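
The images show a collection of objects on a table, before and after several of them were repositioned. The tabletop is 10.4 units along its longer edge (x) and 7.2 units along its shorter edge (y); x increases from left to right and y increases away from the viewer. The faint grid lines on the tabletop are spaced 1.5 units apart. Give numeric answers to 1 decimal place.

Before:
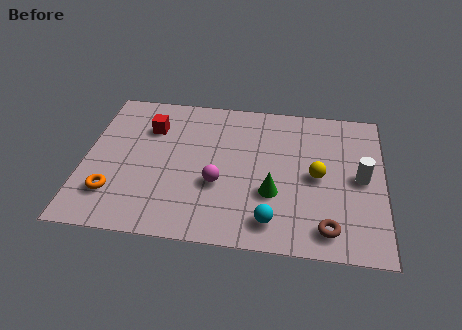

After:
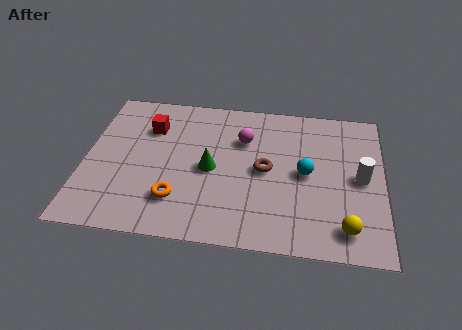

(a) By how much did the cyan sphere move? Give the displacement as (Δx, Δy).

(1.1, 2.4)

The cyan sphere was at about (6.6, 1.2) and moved to about (7.7, 3.6).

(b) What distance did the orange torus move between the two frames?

2.2

The orange torus was near (1.1, 1.8) before and (3.3, 1.8) after, so it travelled √(2.2² + 0.0²) ≈ 2.2 units.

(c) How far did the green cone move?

2.4

The green cone moved from about (6.6, 2.5) to (4.4, 3.4), a distance of √(2.2² + 0.9²) ≈ 2.4.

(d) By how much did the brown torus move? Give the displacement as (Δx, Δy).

(-2.2, 2.5)

The brown torus started near (8.5, 1.1) and ended near (6.3, 3.6).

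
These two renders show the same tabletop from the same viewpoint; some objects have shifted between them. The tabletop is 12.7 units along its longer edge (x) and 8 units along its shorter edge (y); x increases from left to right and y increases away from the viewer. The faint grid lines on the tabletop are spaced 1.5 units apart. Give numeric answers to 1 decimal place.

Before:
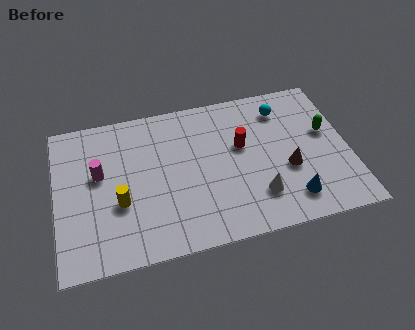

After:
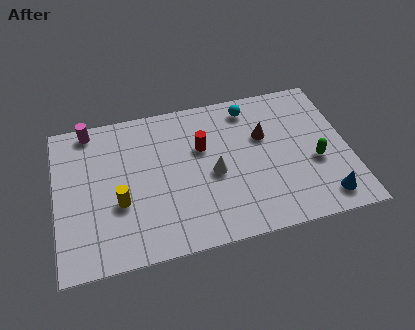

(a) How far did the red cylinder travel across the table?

1.7

The red cylinder moved from about (8.1, 4.8) to (6.4, 5.1), a distance of √(1.7² + 0.3²) ≈ 1.7.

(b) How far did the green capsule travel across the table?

1.6

The green capsule moved from about (11.8, 4.7) to (11.2, 3.2), a distance of √(0.6² + 1.5²) ≈ 1.6.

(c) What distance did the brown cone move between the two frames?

2.2

The brown cone was near (10.0, 3.1) before and (9.1, 5.1) after, so it travelled √(0.9² + 2.0²) ≈ 2.2 units.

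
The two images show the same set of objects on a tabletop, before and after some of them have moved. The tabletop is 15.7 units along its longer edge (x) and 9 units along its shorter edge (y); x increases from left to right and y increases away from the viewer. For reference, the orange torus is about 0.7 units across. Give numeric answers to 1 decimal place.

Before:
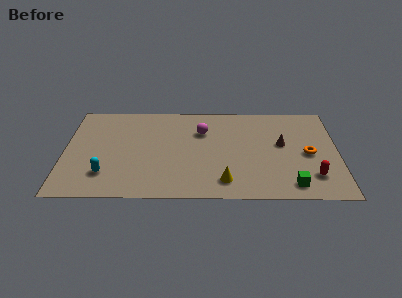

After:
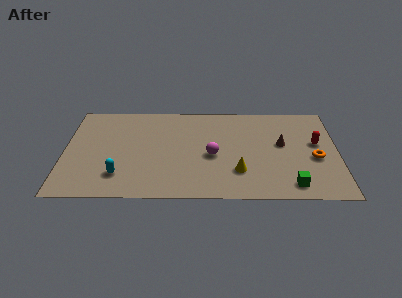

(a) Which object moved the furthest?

the red capsule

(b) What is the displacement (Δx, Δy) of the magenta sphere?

(0.6, -2.3)

The magenta sphere was at about (7.9, 6.3) and moved to about (8.5, 4.0).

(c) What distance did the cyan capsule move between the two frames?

0.8

From (2.4, 2.2) to (3.2, 2.1), the cyan capsule covered √(0.8² + 0.1²) ≈ 0.8 units.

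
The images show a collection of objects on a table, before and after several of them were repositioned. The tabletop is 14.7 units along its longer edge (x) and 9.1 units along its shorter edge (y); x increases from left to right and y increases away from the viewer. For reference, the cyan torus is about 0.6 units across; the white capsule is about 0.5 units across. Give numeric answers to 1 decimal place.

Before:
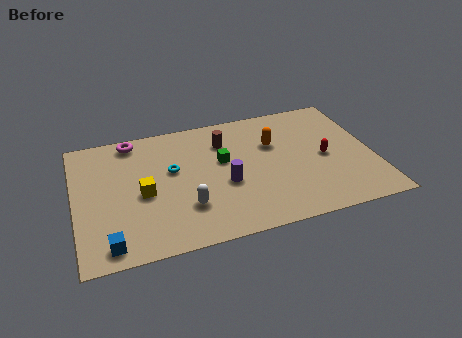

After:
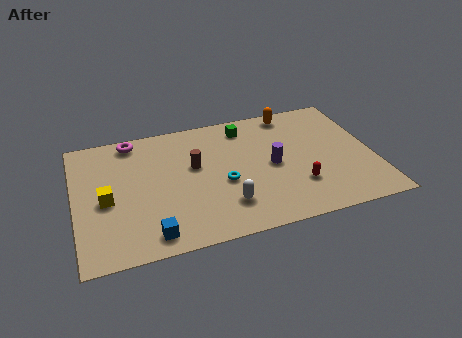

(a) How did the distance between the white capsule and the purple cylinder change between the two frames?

+1.0

They were about 2.3 units apart before and 3.3 after — 1.0 units further apart.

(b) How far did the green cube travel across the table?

2.6

The green cube was near (7.3, 5.4) before and (8.6, 7.6) after, so it travelled √(1.3² + 2.2²) ≈ 2.6 units.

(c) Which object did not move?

the magenta torus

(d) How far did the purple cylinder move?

2.5

The purple cylinder moved from about (7.3, 3.7) to (9.7, 4.4), a distance of √(2.4² + 0.7²) ≈ 2.5.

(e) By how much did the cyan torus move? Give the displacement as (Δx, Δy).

(2.4, -1.6)

The cyan torus was at about (4.8, 5.4) and moved to about (7.2, 3.8).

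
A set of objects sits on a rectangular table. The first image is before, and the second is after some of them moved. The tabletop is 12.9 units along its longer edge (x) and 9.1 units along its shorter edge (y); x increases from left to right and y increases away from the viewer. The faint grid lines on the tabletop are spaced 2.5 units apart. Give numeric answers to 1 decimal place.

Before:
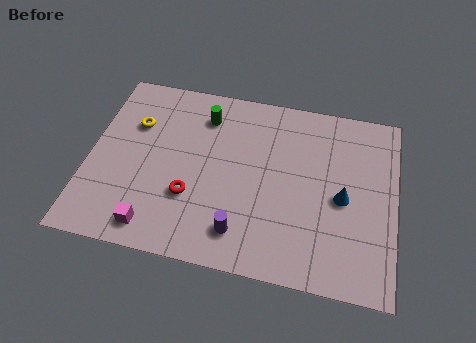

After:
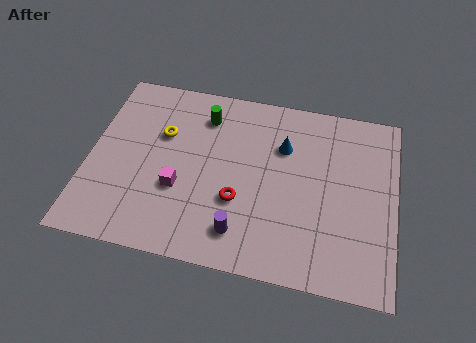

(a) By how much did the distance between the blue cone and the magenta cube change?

-3.1

Before: roughly 8.3 units apart; after: 5.2. That's 3.1 units closer together.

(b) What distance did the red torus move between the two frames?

2.0

From (4.4, 3.0) to (6.4, 3.2), the red torus covered √(2.0² + 0.2²) ≈ 2.0 units.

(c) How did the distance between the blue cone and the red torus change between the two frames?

-2.9

The distance was about 6.4 in the first image and 3.5 in the second, so they moved 2.9 units closer together.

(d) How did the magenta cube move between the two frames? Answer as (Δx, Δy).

(0.9, 2.1)

From the two frames, the magenta cube sits at roughly (3.0, 1.2) before and (3.9, 3.3) after.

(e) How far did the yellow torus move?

1.2

From (1.8, 6.2) to (3.0, 5.9), the yellow torus covered √(1.2² + 0.3²) ≈ 1.2 units.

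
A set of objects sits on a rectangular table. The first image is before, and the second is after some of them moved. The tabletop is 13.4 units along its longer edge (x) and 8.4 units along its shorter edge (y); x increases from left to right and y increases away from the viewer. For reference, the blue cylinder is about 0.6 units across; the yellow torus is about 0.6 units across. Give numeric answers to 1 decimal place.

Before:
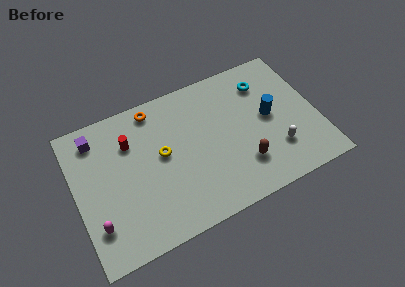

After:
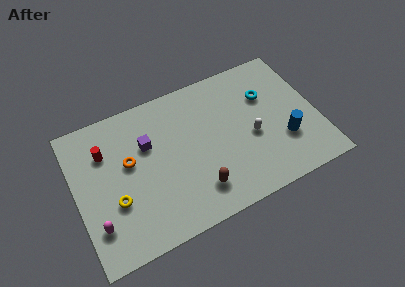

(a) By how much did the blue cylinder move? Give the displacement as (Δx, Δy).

(0.6, -1.7)

The blue cylinder was at about (10.8, 4.4) and moved to about (11.4, 2.7).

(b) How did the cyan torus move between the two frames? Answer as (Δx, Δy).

(0.0, -0.8)

The cyan torus was at about (10.8, 6.5) and moved to about (10.8, 5.7).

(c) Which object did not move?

the magenta capsule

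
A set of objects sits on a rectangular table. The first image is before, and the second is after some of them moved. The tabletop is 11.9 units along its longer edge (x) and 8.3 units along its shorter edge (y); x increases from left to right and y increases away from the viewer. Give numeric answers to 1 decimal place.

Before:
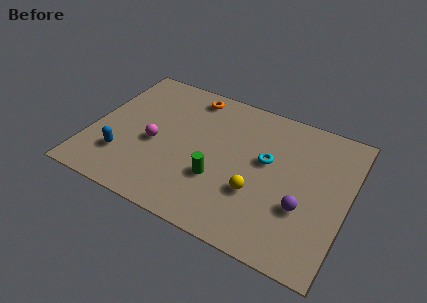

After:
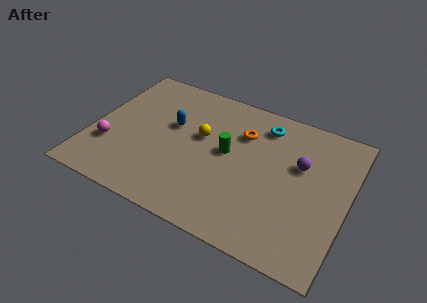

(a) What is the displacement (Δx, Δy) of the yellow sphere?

(-2.9, 2.1)

The yellow sphere was at about (7.9, 2.8) and moved to about (5.0, 4.9).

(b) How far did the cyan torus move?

2.0

The cyan torus moved from about (8.1, 4.8) to (7.7, 6.8), a distance of √(0.4² + 2.0²) ≈ 2.0.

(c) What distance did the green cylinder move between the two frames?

1.7

The green cylinder was near (6.1, 2.8) before and (6.3, 4.5) after, so it travelled √(0.2² + 1.7²) ≈ 1.7 units.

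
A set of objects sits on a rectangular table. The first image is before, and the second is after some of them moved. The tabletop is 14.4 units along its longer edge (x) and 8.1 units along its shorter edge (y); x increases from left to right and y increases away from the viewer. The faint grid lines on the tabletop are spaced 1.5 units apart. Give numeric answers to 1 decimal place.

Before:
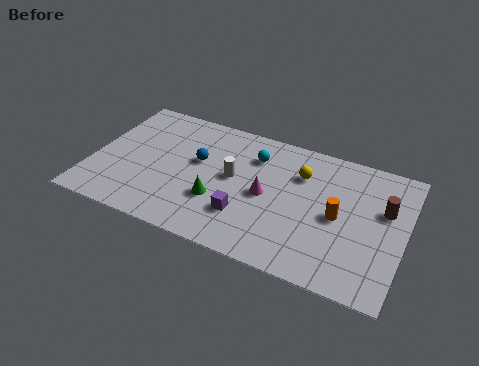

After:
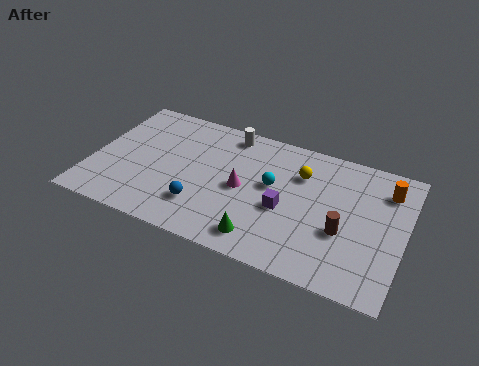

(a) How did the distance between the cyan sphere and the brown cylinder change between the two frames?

-2.5

Before: roughly 6.2 units apart; after: 3.7. That's 2.5 units closer together.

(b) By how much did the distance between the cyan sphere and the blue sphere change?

+1.1

The distance was about 2.8 in the first image and 3.9 in the second, so they moved 1.1 units further apart.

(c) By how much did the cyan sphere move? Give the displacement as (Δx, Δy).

(1.0, -1.5)

The cyan sphere started near (7.3, 6.1) and ended near (8.3, 4.6).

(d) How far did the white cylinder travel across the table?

2.7

The white cylinder moved from about (6.5, 4.4) to (6.0, 7.1), a distance of √(0.5² + 2.7²) ≈ 2.7.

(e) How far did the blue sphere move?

2.7

The blue sphere moved from about (4.8, 4.8) to (5.3, 2.1), a distance of √(0.5² + 2.7²) ≈ 2.7.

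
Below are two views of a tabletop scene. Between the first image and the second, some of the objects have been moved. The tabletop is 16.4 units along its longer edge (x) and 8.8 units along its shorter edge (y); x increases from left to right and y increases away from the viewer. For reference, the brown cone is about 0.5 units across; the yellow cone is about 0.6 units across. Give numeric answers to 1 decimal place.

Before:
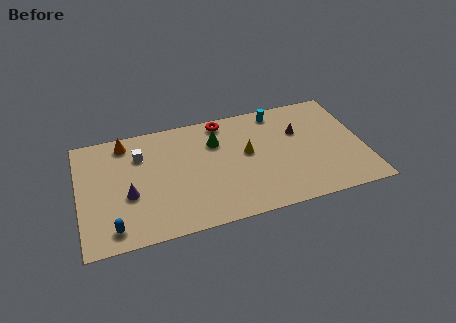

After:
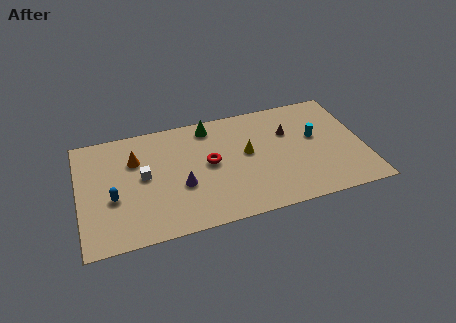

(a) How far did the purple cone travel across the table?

3.0

From (2.8, 3.5) to (5.8, 3.4), the purple cone covered √(3.0² + 0.1²) ≈ 3.0 units.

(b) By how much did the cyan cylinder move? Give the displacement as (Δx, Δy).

(2.0, -2.6)

From the two frames, the cyan cylinder sits at roughly (11.7, 7.7) before and (13.7, 5.1) after.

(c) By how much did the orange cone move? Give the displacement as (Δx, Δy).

(0.5, -1.5)

The orange cone started near (2.8, 7.6) and ended near (3.3, 6.1).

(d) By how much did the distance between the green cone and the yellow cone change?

+1.2

Before: roughly 2.2 units apart; after: 3.4. That's 1.2 units further apart.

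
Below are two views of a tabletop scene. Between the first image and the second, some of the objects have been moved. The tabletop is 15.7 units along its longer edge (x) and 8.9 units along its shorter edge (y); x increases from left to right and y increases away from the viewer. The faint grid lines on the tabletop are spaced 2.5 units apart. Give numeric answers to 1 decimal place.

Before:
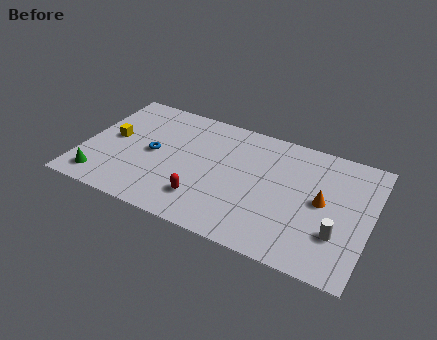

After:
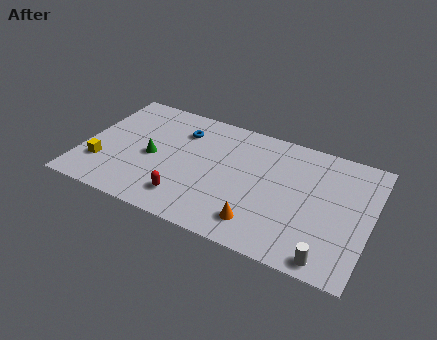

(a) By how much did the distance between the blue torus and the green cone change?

-1.0

The distance was about 3.9 in the first image and 2.9 in the second, so they moved 1.0 units closer together.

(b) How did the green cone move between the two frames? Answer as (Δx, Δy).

(2.5, 2.7)

The green cone started near (1.3, 1.4) and ended near (3.8, 4.1).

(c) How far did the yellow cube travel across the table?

2.2

The yellow cube moved from about (1.5, 4.7) to (1.2, 2.5), a distance of √(0.3² + 2.2²) ≈ 2.2.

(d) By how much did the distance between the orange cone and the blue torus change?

-2.3

The distance was about 9.3 in the first image and 7.0 in the second, so they moved 2.3 units closer together.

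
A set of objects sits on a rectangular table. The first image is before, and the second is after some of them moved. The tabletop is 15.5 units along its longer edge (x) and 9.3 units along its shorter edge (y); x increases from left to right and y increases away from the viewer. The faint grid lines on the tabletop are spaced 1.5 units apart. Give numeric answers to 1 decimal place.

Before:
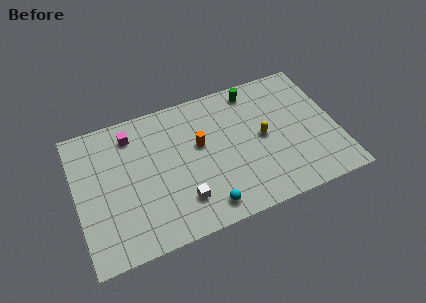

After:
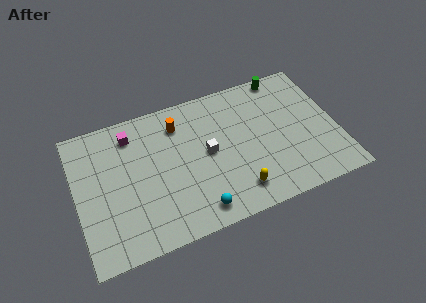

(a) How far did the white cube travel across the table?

3.2

From (6.0, 2.2) to (7.8, 4.8), the white cube covered √(1.8² + 2.6²) ≈ 3.2 units.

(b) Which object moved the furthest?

the yellow capsule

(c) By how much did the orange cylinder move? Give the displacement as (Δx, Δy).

(-1.1, 1.8)

The orange cylinder started near (7.4, 5.5) and ended near (6.3, 7.3).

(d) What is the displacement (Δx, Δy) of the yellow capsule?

(-1.9, -3.0)

The yellow capsule started near (11.1, 4.7) and ended near (9.2, 1.7).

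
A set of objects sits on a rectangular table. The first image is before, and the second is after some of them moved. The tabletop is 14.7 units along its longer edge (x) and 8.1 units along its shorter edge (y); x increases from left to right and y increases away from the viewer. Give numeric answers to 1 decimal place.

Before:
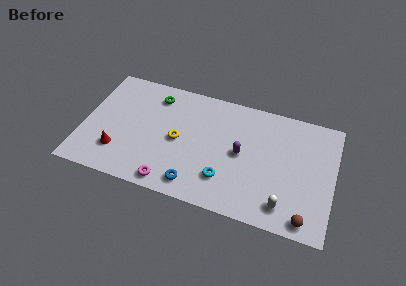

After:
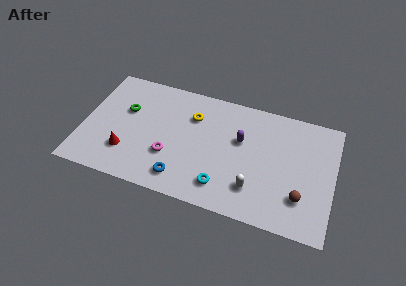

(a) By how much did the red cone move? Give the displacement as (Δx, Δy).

(0.5, 0.1)

From the two frames, the red cone sits at roughly (2.2, 2.1) before and (2.7, 2.2) after.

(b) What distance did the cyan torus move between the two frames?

0.5

The cyan torus moved from about (8.5, 2.1) to (8.4, 1.6), a distance of √(0.1² + 0.5²) ≈ 0.5.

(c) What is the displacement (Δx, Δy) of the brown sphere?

(-0.4, 1.3)

The brown sphere was at about (13.3, 0.9) and moved to about (12.9, 2.2).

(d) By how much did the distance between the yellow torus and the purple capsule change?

-0.7

They were about 3.7 units apart before and 3.0 after — 0.7 units closer together.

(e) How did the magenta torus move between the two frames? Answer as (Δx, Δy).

(-0.2, 1.8)

From the two frames, the magenta torus sits at roughly (5.4, 0.9) before and (5.2, 2.7) after.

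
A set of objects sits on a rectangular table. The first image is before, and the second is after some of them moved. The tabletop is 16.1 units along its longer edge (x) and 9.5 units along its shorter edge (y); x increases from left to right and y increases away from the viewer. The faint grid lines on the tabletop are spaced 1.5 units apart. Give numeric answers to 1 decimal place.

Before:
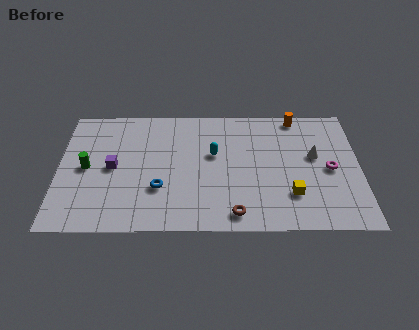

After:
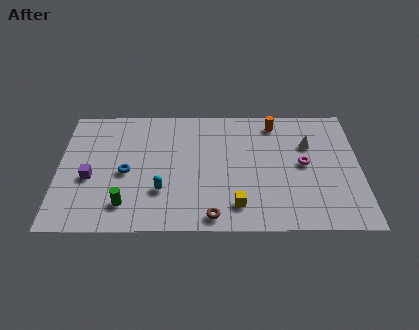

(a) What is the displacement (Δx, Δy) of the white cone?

(-0.3, 0.9)

The white cone was at about (13.7, 5.5) and moved to about (13.4, 6.4).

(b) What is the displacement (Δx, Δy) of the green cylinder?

(2.1, -2.8)

The green cylinder was at about (1.5, 4.7) and moved to about (3.6, 1.9).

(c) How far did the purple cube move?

1.4

The purple cube moved from about (2.9, 4.7) to (1.7, 3.9), a distance of √(1.2² + 0.8²) ≈ 1.4.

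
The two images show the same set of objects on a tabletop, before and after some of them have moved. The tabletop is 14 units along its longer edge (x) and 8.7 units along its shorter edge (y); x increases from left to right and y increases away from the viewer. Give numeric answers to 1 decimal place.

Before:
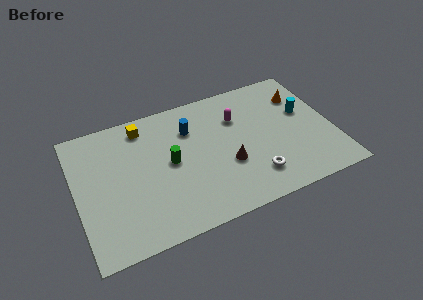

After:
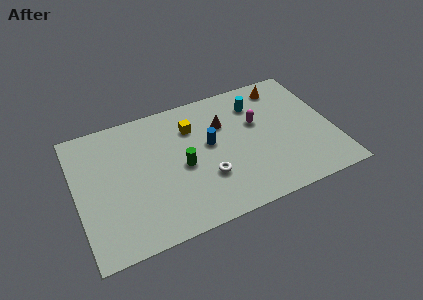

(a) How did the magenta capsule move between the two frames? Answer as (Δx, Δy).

(1.0, -0.7)

The magenta capsule started near (9.0, 6.1) and ended near (10.0, 5.4).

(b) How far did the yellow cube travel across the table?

2.8

The yellow cube moved from about (3.9, 7.4) to (6.5, 6.4), a distance of √(2.6² + 1.0²) ≈ 2.8.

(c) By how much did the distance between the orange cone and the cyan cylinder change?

+0.5

They were about 1.2 units apart before and 1.7 after — 0.5 units further apart.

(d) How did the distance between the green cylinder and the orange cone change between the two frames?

-0.8

They were about 7.7 units apart before and 6.9 after — 0.8 units closer together.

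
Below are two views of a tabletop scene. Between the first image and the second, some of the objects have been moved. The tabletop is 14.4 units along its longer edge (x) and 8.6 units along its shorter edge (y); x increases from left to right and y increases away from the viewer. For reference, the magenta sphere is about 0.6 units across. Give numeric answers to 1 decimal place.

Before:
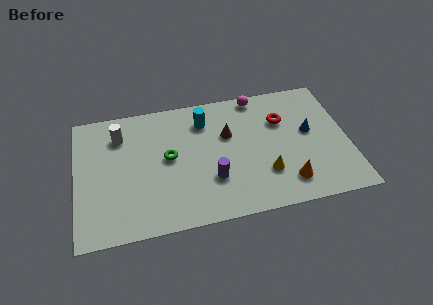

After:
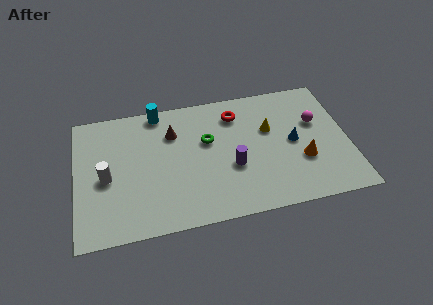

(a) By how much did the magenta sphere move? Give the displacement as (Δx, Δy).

(3.0, -2.4)

The magenta sphere started near (9.8, 7.8) and ended near (12.8, 5.4).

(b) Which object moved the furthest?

the magenta sphere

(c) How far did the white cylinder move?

2.8

From (2.4, 6.6) to (1.6, 3.9), the white cylinder covered √(0.8² + 2.7²) ≈ 2.8 units.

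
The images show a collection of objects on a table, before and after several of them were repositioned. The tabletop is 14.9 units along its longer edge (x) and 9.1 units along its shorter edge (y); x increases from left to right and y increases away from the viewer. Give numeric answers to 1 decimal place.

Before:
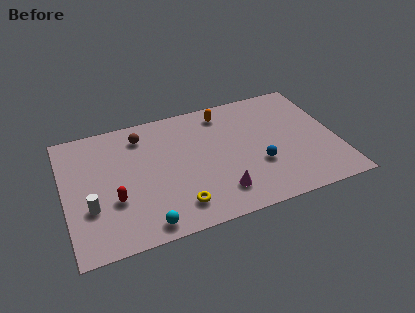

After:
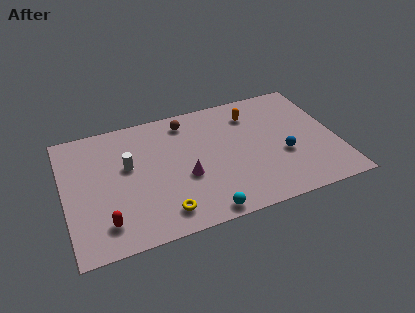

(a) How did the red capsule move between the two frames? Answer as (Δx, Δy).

(-0.6, -1.4)

From the two frames, the red capsule sits at roughly (2.6, 3.2) before and (2.0, 1.8) after.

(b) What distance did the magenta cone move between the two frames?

2.4

From (8.2, 1.9) to (6.5, 3.6), the magenta cone covered √(1.7² + 1.7²) ≈ 2.4 units.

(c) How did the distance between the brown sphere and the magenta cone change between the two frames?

-2.6

The distance was about 6.7 in the first image and 4.1 in the second, so they moved 2.6 units closer together.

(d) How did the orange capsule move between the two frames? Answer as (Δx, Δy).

(1.5, -0.6)

The orange capsule was at about (9.0, 7.7) and moved to about (10.5, 7.1).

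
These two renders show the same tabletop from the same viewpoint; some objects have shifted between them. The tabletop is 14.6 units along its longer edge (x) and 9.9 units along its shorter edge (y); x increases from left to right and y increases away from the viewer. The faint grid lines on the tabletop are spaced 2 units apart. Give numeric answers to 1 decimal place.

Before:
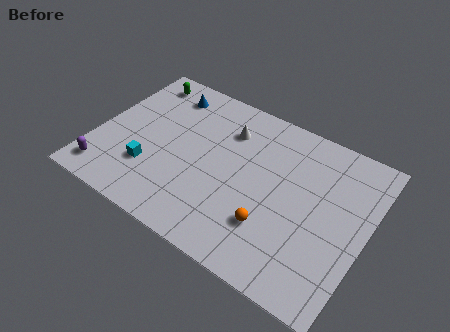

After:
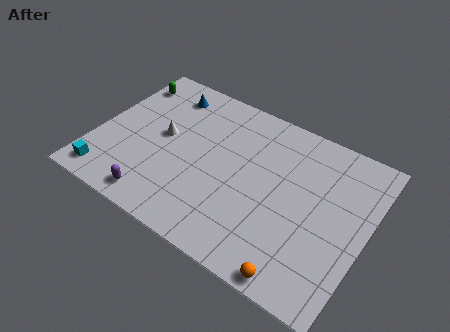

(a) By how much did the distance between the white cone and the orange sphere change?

+3.8

The distance was about 5.6 in the first image and 9.4 in the second, so they moved 3.8 units further apart.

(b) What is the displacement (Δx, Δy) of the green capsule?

(-0.7, -0.5)

The green capsule was at about (1.6, 8.5) and moved to about (0.9, 8.0).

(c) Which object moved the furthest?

the white cone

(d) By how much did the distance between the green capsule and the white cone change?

-1.5

Before: roughly 5.2 units apart; after: 3.7. That's 1.5 units closer together.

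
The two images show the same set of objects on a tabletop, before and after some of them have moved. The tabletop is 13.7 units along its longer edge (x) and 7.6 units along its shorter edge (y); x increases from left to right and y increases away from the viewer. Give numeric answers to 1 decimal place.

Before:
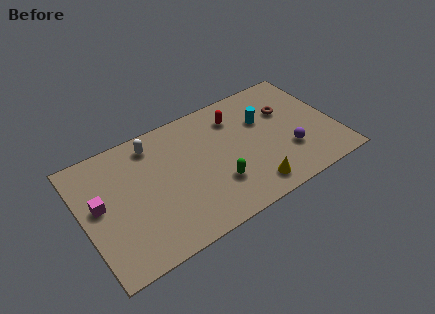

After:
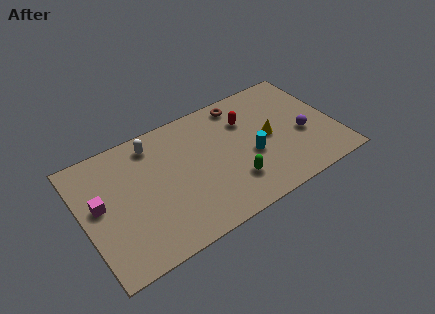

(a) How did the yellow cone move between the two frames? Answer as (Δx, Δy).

(1.4, 2.6)

The yellow cone started near (8.7, 1.2) and ended near (10.1, 3.8).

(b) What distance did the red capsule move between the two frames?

0.7

The red capsule was near (8.6, 5.9) before and (9.1, 5.4) after, so it travelled √(0.5² + 0.5²) ≈ 0.7 units.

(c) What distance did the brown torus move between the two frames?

2.8

The brown torus moved from about (11.3, 5.0) to (9.0, 6.6), a distance of √(2.3² + 1.6²) ≈ 2.8.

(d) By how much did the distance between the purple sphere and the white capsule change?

+0.5

They were about 8.0 units apart before and 8.5 after — 0.5 units further apart.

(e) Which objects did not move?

the white capsule and the magenta cube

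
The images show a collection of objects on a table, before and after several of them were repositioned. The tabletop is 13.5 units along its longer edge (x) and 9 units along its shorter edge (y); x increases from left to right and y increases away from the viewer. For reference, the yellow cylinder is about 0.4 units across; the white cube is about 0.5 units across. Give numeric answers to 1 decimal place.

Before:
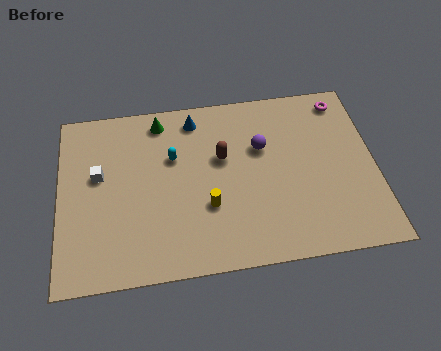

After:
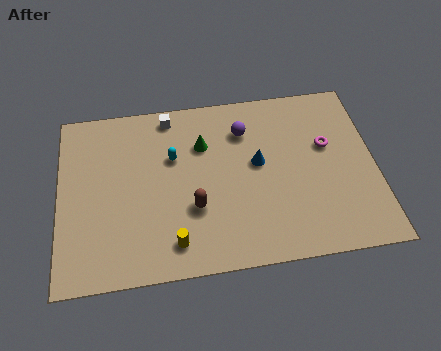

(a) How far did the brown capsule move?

2.7

The brown capsule moved from about (7.0, 5.5) to (5.7, 3.1), a distance of √(1.3² + 2.4²) ≈ 2.7.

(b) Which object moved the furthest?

the white cube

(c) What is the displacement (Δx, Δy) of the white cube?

(3.1, 2.7)

The white cube was at about (1.7, 5.3) and moved to about (4.8, 8.0).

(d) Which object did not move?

the cyan capsule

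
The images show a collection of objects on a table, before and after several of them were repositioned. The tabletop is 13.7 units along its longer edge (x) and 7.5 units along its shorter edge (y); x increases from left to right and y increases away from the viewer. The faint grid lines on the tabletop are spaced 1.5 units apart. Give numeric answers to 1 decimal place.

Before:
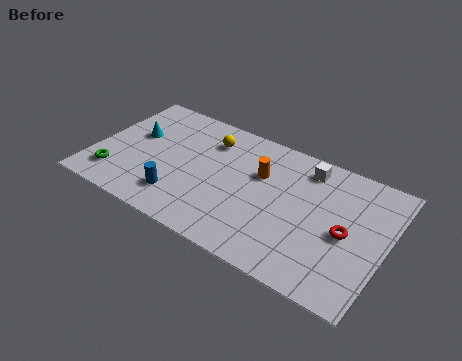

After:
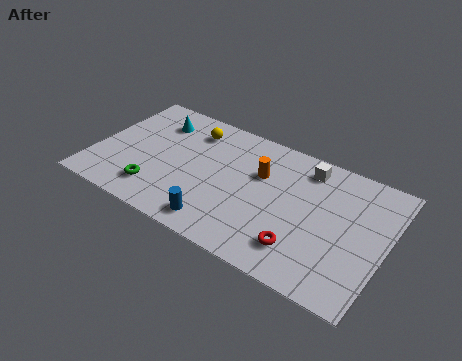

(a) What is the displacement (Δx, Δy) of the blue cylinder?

(2.0, -0.6)

The blue cylinder started near (4.3, 1.7) and ended near (6.3, 1.1).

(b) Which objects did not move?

the orange cylinder and the white cube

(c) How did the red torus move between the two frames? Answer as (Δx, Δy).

(-1.8, -1.8)

The red torus started near (11.9, 3.5) and ended near (10.1, 1.7).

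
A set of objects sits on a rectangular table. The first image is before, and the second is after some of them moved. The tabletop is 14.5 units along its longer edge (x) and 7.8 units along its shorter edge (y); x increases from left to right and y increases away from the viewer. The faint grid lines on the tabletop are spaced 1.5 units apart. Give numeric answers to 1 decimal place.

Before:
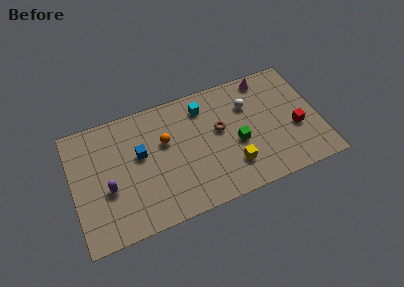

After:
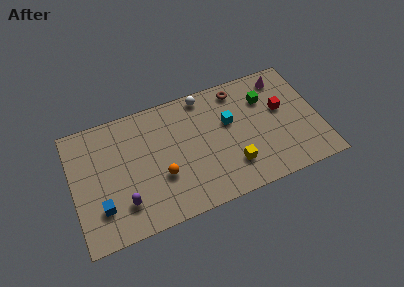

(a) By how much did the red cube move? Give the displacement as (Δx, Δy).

(-0.7, 1.5)

The red cube started near (13.1, 3.1) and ended near (12.4, 4.6).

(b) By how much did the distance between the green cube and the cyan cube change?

-1.1

They were about 3.4 units apart before and 2.3 after — 1.1 units closer together.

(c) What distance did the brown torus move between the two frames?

2.6

From (8.7, 4.5) to (10.0, 6.7), the brown torus covered √(1.3² + 2.2²) ≈ 2.6 units.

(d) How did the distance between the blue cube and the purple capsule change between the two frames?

-1.2

Before: roughly 2.5 units apart; after: 1.3. That's 1.2 units closer together.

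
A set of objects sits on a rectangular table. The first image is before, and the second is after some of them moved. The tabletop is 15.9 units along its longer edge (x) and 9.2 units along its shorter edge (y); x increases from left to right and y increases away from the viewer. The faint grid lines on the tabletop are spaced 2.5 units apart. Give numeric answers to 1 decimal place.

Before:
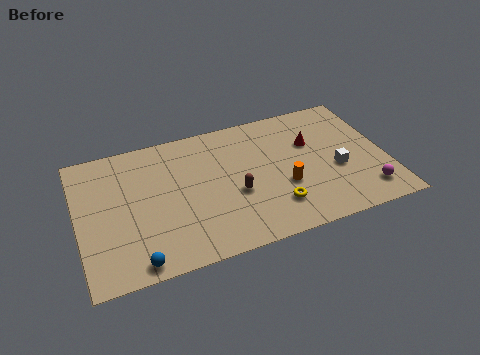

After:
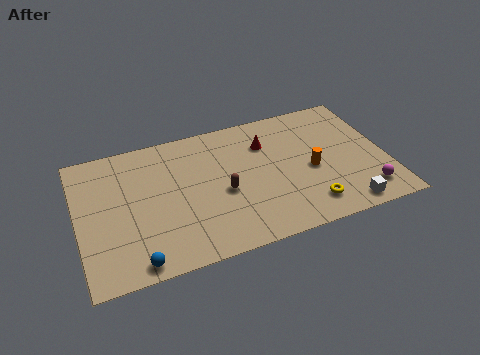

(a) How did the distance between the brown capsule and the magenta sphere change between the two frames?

+0.7

They were about 6.9 units apart before and 7.6 after — 0.7 units further apart.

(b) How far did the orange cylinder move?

1.7

The orange cylinder was near (10.5, 3.4) before and (12.0, 4.1) after, so it travelled √(1.5² + 0.7²) ≈ 1.7 units.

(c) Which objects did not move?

the magenta sphere and the blue sphere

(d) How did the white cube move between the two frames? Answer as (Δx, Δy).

(0.1, -2.7)

From the two frames, the white cube sits at roughly (13.3, 3.7) before and (13.4, 1.0) after.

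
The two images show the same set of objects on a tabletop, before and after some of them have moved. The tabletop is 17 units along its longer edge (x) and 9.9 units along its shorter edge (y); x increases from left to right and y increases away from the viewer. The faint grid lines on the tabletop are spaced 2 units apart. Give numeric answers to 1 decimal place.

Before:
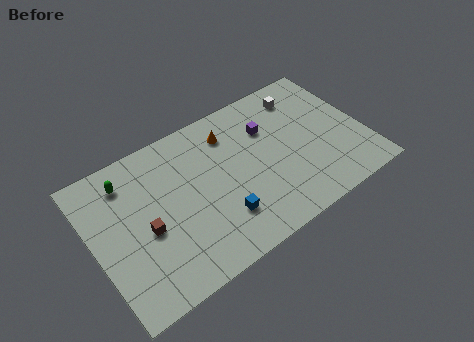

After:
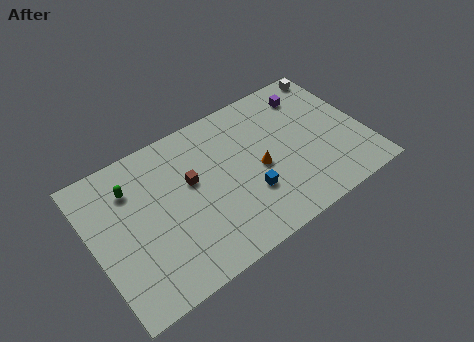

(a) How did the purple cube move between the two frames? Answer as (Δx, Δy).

(2.9, 1.1)

From the two frames, the purple cube sits at roughly (11.3, 6.9) before and (14.2, 8.0) after.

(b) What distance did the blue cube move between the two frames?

2.0

The blue cube moved from about (7.5, 2.6) to (9.4, 3.2), a distance of √(1.9² + 0.6²) ≈ 2.0.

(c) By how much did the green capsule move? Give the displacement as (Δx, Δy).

(0.2, -0.6)

The green capsule was at about (2.5, 8.0) and moved to about (2.7, 7.4).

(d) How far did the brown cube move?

3.5

The brown cube moved from about (3.1, 4.3) to (6.2, 5.9), a distance of √(3.1² + 1.6²) ≈ 3.5.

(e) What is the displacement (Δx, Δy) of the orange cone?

(1.3, -3.3)

From the two frames, the orange cone sits at roughly (9.0, 7.8) before and (10.3, 4.5) after.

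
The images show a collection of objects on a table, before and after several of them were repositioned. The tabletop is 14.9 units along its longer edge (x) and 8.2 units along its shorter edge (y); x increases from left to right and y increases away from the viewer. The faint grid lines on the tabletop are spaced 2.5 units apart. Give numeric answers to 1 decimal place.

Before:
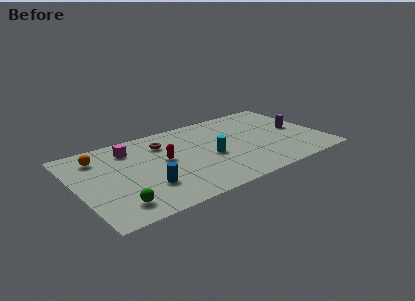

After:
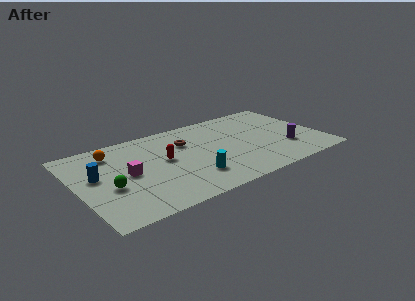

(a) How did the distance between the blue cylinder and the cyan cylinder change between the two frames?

+1.7

The distance was about 4.3 in the first image and 6.0 in the second, so they moved 1.7 units further apart.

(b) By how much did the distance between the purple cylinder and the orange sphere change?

-1.2

The distance was about 12.2 in the first image and 11.0 in the second, so they moved 1.2 units closer together.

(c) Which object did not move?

the red capsule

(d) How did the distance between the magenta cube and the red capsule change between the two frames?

-0.4

The distance was about 2.7 in the first image and 2.3 in the second, so they moved 0.4 units closer together.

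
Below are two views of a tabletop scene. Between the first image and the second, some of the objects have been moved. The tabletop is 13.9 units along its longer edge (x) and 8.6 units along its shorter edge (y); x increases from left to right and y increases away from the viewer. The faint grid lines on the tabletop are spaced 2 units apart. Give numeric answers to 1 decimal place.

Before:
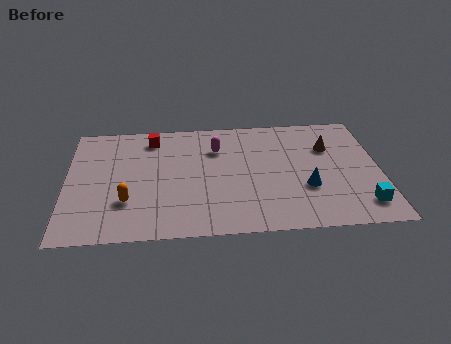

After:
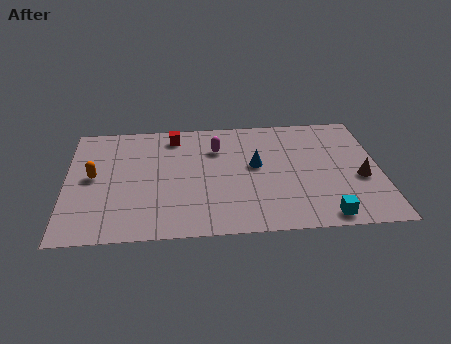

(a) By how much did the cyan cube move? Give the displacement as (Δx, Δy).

(-1.7, -0.7)

The cyan cube started near (13.0, 1.6) and ended near (11.3, 0.9).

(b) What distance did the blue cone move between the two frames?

2.8

The blue cone moved from about (10.6, 3.0) to (8.4, 4.8), a distance of √(2.2² + 1.8²) ≈ 2.8.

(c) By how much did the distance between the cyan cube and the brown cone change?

-1.4

Before: roughly 4.5 units apart; after: 3.1. That's 1.4 units closer together.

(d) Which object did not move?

the magenta capsule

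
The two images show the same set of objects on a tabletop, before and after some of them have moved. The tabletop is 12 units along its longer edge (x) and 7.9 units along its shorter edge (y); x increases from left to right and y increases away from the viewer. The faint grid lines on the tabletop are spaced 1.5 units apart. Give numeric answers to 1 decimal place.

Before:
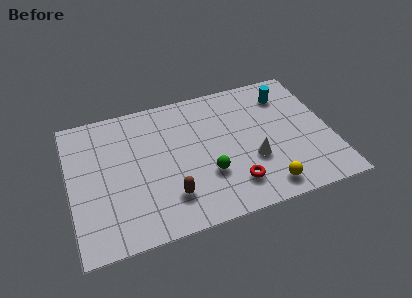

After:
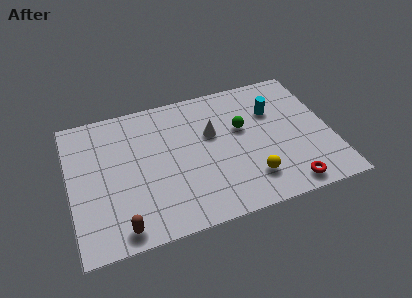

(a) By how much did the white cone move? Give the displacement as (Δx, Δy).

(-1.7, 2.1)

The white cone was at about (8.3, 2.8) and moved to about (6.6, 4.9).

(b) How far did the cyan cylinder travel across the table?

1.1

From (10.2, 6.2) to (9.5, 5.4), the cyan cylinder covered √(0.7² + 0.8²) ≈ 1.1 units.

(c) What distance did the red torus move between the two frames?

2.5

From (7.3, 1.7) to (9.7, 0.9), the red torus covered √(2.4² + 0.8²) ≈ 2.5 units.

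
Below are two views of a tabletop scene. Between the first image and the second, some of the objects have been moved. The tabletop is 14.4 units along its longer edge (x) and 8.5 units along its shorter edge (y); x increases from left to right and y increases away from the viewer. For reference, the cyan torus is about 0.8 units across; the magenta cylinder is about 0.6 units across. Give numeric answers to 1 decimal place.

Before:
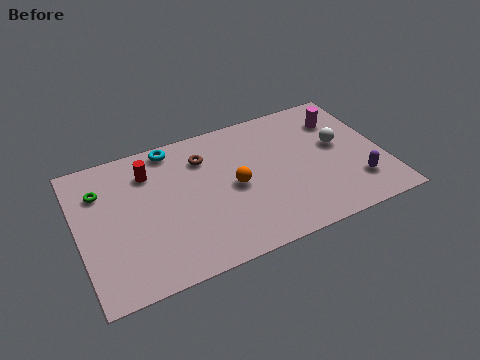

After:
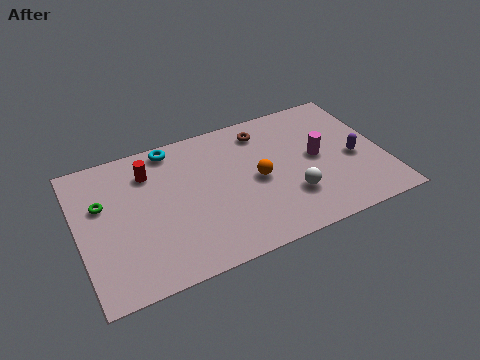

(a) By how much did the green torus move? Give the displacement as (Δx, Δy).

(0.0, -0.8)

From the two frames, the green torus sits at roughly (1.2, 6.2) before and (1.2, 5.4) after.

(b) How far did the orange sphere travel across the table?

1.1

The orange sphere moved from about (7.3, 4.1) to (8.4, 4.1), a distance of √(1.1² + 0.0²) ≈ 1.1.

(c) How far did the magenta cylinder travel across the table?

2.4

The magenta cylinder was near (12.7, 6.4) before and (11.3, 4.4) after, so it travelled √(1.4² + 2.0²) ≈ 2.4 units.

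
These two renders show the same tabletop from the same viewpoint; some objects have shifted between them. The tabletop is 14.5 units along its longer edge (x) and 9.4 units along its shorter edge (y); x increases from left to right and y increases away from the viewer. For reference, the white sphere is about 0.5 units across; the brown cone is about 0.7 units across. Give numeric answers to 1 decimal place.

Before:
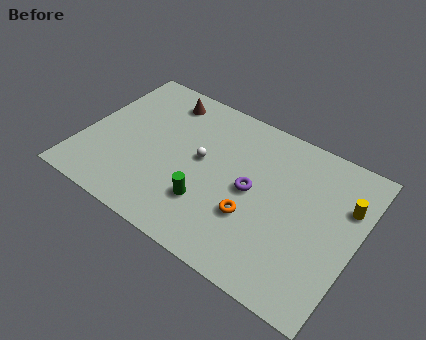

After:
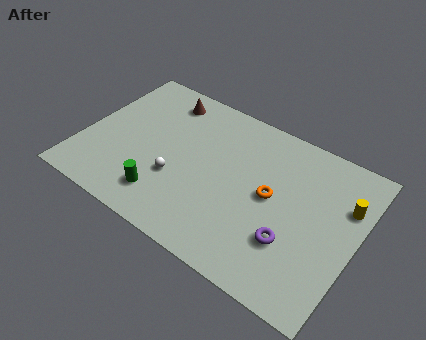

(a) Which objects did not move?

the yellow cylinder and the brown cone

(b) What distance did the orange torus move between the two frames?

1.8

From (9.3, 3.2) to (10.0, 4.9), the orange torus covered √(0.7² + 1.7²) ≈ 1.8 units.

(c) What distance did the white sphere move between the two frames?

2.1

The white sphere was near (6.2, 5.1) before and (5.2, 3.3) after, so it travelled √(1.0² + 1.8²) ≈ 2.1 units.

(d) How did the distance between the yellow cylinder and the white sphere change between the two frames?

+1.4

Before: roughly 7.6 units apart; after: 9.0. That's 1.4 units further apart.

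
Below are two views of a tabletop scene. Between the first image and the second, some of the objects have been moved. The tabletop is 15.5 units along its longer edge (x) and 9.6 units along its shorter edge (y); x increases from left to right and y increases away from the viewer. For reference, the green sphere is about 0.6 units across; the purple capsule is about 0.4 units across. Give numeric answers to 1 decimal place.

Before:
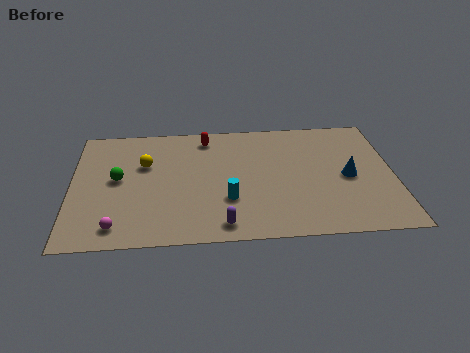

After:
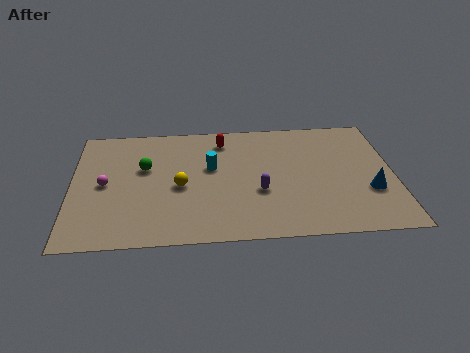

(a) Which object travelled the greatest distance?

the magenta sphere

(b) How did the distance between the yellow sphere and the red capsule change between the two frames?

+0.6

The distance was about 3.6 in the first image and 4.2 in the second, so they moved 0.6 units further apart.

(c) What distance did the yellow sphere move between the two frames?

2.5

The yellow sphere moved from about (3.5, 6.2) to (5.2, 4.3), a distance of √(1.7² + 1.9²) ≈ 2.5.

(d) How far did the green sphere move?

1.5

From (2.2, 5.1) to (3.5, 5.9), the green sphere covered √(1.3² + 0.8²) ≈ 1.5 units.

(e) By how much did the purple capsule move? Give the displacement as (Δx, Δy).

(1.8, 2.4)

The purple capsule was at about (7.2, 1.2) and moved to about (9.0, 3.6).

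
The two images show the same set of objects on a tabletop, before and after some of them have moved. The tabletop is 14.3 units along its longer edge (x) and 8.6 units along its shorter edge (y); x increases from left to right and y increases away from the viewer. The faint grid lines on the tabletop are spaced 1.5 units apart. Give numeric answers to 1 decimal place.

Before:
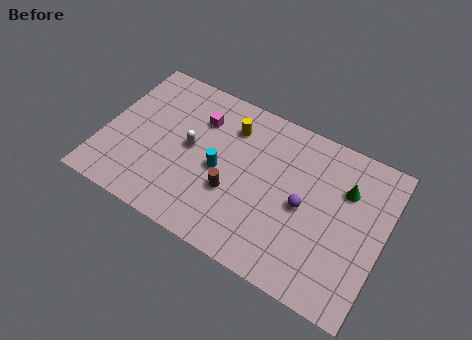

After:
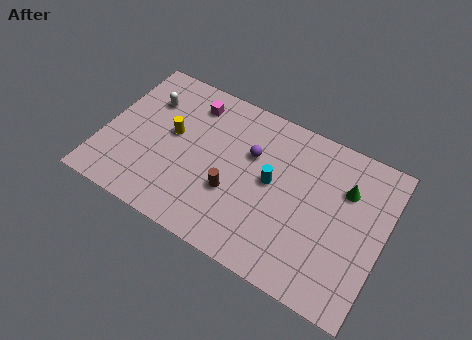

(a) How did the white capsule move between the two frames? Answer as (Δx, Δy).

(-2.5, 1.7)

The white capsule was at about (4.4, 4.5) and moved to about (1.9, 6.2).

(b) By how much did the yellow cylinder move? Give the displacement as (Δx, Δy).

(-2.8, -1.8)

The yellow cylinder started near (6.2, 6.6) and ended near (3.4, 4.8).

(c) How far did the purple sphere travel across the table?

3.3

The purple sphere was near (10.3, 4.1) before and (7.4, 5.6) after, so it travelled √(2.9² + 1.5²) ≈ 3.3 units.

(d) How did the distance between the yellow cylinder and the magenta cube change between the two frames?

+0.7

They were about 1.6 units apart before and 2.3 after — 0.7 units further apart.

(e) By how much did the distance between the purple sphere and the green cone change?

+2.1

Before: roughly 2.7 units apart; after: 4.8. That's 2.1 units further apart.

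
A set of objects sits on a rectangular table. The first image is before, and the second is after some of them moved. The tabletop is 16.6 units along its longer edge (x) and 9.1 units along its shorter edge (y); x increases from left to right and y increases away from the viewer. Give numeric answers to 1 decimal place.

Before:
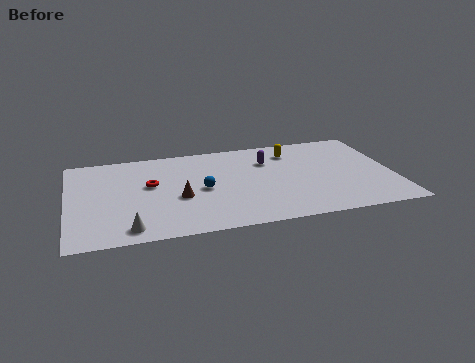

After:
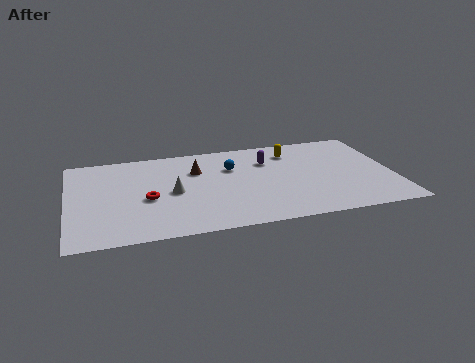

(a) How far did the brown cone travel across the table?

2.8

The brown cone was near (5.6, 3.7) before and (6.6, 6.3) after, so it travelled √(1.0² + 2.6²) ≈ 2.8 units.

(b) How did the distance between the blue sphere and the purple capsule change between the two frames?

-2.2

The distance was about 4.1 in the first image and 1.9 in the second, so they moved 2.2 units closer together.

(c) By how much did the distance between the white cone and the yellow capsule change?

-3.6

The distance was about 10.5 in the first image and 6.9 in the second, so they moved 3.6 units closer together.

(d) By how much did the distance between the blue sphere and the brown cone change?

+0.5

Before: roughly 1.3 units apart; after: 1.8. That's 0.5 units further apart.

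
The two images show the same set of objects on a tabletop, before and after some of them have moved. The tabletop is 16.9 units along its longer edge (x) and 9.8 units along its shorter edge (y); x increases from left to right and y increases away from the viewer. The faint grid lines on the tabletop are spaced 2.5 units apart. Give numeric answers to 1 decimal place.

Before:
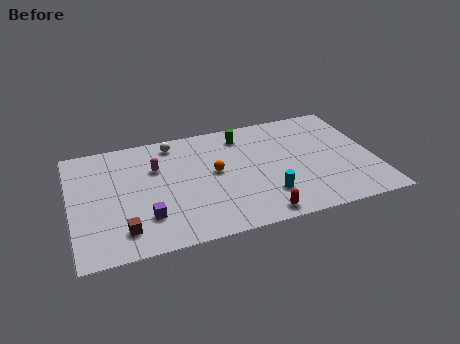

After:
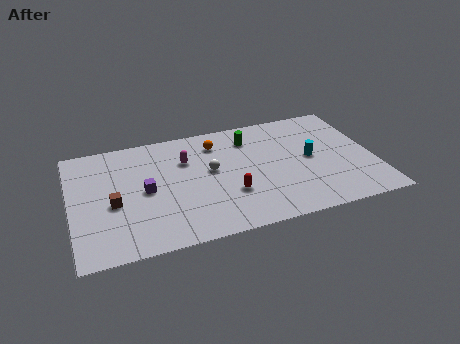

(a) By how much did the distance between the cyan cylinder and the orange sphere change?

+1.9

Before: roughly 3.9 units apart; after: 5.8. That's 1.9 units further apart.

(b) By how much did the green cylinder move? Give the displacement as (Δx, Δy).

(0.4, -0.4)

The green cylinder started near (9.8, 8.1) and ended near (10.2, 7.7).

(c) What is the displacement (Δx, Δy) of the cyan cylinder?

(2.7, 2.5)

The cyan cylinder started near (10.7, 2.5) and ended near (13.4, 5.0).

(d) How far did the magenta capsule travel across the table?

1.7

The magenta capsule was near (4.8, 6.6) before and (6.5, 6.8) after, so it travelled √(1.7² + 0.2²) ≈ 1.7 units.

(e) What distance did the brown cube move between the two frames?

2.3

The brown cube was near (2.7, 1.9) before and (2.3, 4.2) after, so it travelled √(0.4² + 2.3²) ≈ 2.3 units.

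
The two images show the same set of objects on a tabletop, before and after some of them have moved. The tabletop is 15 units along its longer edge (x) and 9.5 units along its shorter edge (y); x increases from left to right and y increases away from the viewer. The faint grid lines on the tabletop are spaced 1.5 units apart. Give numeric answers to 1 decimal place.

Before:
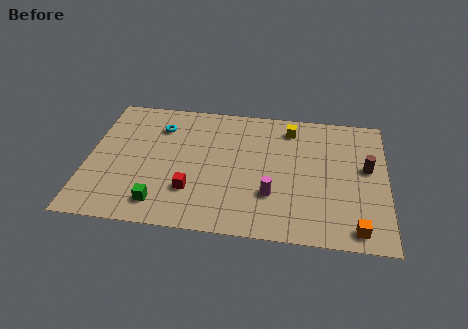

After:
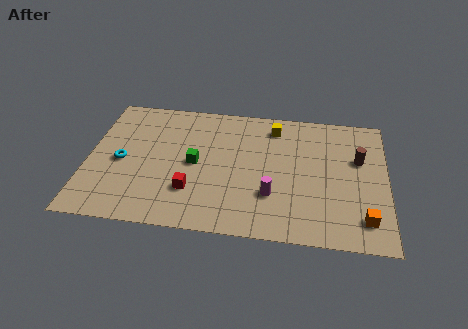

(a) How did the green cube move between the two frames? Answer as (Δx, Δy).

(1.6, 3.1)

From the two frames, the green cube sits at roughly (3.8, 1.6) before and (5.4, 4.7) after.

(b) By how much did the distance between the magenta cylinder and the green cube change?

-1.4

The distance was about 5.7 in the first image and 4.3 in the second, so they moved 1.4 units closer together.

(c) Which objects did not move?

the red cube and the magenta cylinder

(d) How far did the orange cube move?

0.8

The orange cube moved from about (13.5, 1.1) to (13.9, 1.8), a distance of √(0.4² + 0.7²) ≈ 0.8.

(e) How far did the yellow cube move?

0.8

The yellow cube moved from about (10.1, 7.9) to (9.3, 7.9), a distance of √(0.8² + 0.0²) ≈ 0.8.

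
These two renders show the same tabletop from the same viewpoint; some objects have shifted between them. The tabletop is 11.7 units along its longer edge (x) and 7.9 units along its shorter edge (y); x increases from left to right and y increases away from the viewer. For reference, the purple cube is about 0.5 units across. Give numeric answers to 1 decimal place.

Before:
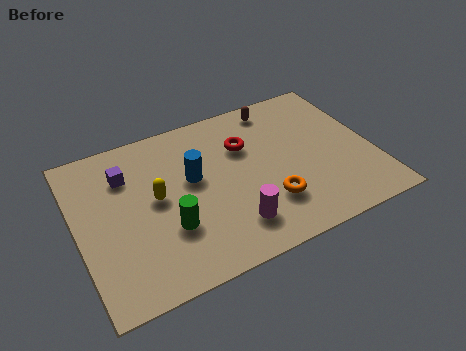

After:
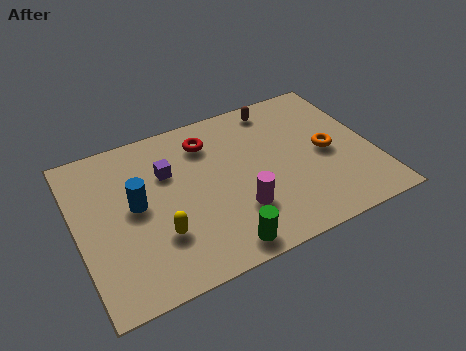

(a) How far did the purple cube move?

1.7

The purple cube was near (2.1, 5.8) before and (3.7, 5.3) after, so it travelled √(1.6² + 0.5²) ≈ 1.7 units.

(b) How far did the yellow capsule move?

1.8

The yellow capsule was near (3.1, 4.2) before and (3.0, 2.4) after, so it travelled √(0.1² + 1.8²) ≈ 1.8 units.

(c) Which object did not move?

the brown capsule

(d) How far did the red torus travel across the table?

1.6

From (6.8, 5.4) to (5.4, 6.2), the red torus covered √(1.4² + 0.8²) ≈ 1.6 units.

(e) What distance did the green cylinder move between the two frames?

2.5

The green cylinder moved from about (3.4, 2.6) to (5.2, 0.9), a distance of √(1.8² + 1.7²) ≈ 2.5.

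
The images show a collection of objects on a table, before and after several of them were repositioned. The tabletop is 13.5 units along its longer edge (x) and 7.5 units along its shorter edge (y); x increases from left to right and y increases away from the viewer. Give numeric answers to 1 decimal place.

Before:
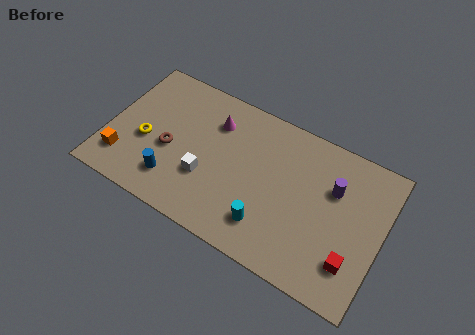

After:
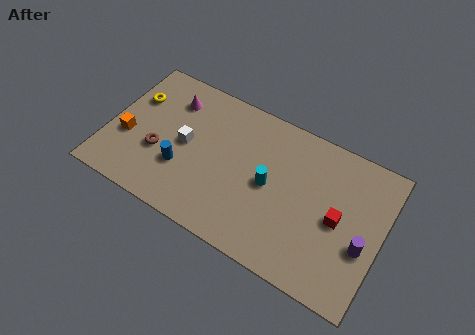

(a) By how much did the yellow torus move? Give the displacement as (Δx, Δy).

(-0.9, 2.0)

The yellow torus started near (1.9, 3.1) and ended near (1.0, 5.1).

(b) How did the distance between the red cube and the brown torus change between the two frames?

-0.5

The distance was about 9.3 in the first image and 8.8 in the second, so they moved 0.5 units closer together.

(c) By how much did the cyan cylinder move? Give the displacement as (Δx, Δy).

(-0.2, 2.0)

The cyan cylinder was at about (8.2, 1.7) and moved to about (8.0, 3.7).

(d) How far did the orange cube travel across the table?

1.2

The orange cube moved from about (1.0, 1.7) to (1.0, 2.9), a distance of √(0.0² + 1.2²) ≈ 1.2.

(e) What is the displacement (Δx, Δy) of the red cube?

(-0.9, 1.7)

The red cube was at about (12.3, 1.9) and moved to about (11.4, 3.6).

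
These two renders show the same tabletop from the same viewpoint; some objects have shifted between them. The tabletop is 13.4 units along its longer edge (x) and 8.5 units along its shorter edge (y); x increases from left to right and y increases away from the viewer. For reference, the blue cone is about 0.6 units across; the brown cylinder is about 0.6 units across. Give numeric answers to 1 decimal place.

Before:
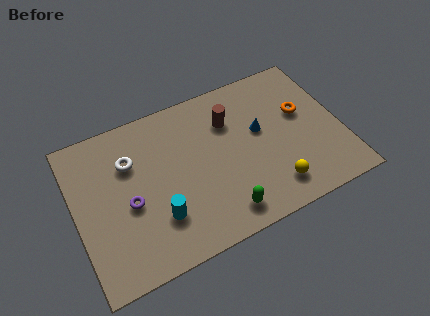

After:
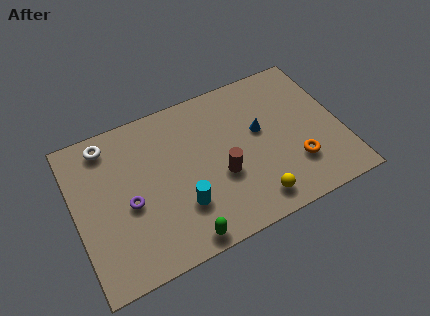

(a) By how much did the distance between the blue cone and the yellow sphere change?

+0.4

The distance was about 3.3 in the first image and 3.7 in the second, so they moved 0.4 units further apart.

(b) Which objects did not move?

the blue cone and the purple torus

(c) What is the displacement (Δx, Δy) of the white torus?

(-1.0, 1.4)

From the two frames, the white torus sits at roughly (2.9, 5.9) before and (1.9, 7.3) after.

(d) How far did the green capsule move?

2.2

The green capsule was near (7.0, 1.3) before and (4.9, 0.8) after, so it travelled √(2.1² + 0.5²) ≈ 2.2 units.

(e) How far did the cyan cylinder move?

1.2

The cyan cylinder was near (3.9, 2.4) before and (5.1, 2.5) after, so it travelled √(1.2² + 0.1²) ≈ 1.2 units.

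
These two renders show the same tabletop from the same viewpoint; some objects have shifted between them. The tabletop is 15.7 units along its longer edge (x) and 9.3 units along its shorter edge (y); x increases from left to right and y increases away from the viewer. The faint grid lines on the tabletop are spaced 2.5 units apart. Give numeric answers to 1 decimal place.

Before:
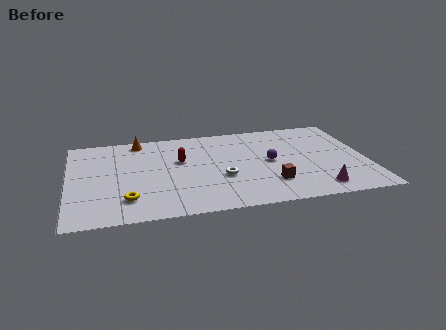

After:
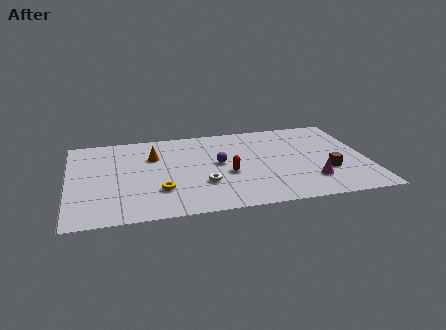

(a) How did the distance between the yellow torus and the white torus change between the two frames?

-2.9

They were about 5.2 units apart before and 2.3 after — 2.9 units closer together.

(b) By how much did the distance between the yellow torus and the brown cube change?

+1.3

The distance was about 7.5 in the first image and 8.8 in the second, so they moved 1.3 units further apart.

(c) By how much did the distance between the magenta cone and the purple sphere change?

+1.4

They were about 4.0 units apart before and 5.4 after — 1.4 units further apart.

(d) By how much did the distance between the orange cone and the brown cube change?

+0.7

The distance was about 8.9 in the first image and 9.6 in the second, so they moved 0.7 units further apart.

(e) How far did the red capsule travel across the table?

3.1

From (5.9, 5.7) to (8.3, 3.8), the red capsule covered √(2.4² + 1.9²) ≈ 3.1 units.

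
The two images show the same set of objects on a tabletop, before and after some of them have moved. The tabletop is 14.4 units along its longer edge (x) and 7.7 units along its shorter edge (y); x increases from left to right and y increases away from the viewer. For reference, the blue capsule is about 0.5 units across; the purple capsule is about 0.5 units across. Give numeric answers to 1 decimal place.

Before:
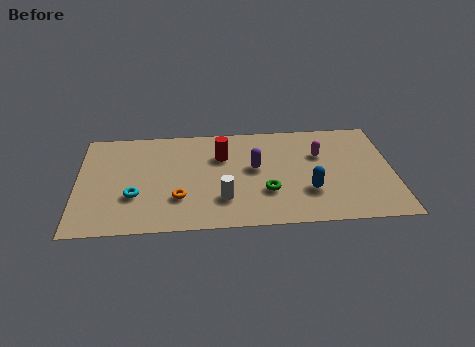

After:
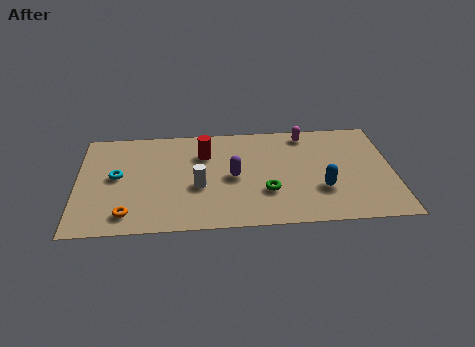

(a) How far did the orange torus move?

2.5

From (4.6, 2.3) to (2.3, 1.3), the orange torus covered √(2.3² + 1.0²) ≈ 2.5 units.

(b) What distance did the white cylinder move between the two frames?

1.5

From (6.6, 2.1) to (5.5, 3.1), the white cylinder covered √(1.1² + 1.0²) ≈ 1.5 units.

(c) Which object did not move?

the green torus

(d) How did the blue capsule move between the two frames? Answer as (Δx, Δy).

(0.6, 0.1)

The blue capsule was at about (10.5, 2.4) and moved to about (11.1, 2.5).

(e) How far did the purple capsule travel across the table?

1.2

From (8.1, 4.3) to (7.1, 3.7), the purple capsule covered √(1.0² + 0.6²) ≈ 1.2 units.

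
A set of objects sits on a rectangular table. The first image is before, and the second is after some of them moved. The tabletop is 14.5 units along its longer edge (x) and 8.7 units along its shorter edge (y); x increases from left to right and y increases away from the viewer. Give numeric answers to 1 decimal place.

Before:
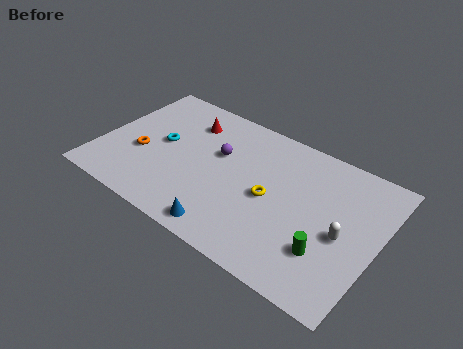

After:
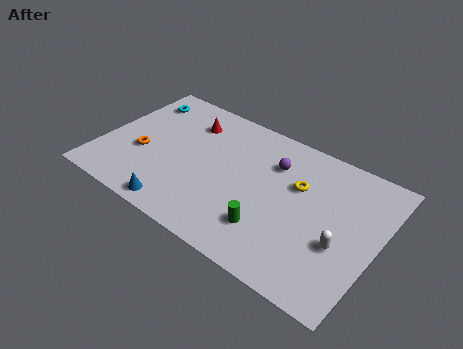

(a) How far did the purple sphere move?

2.9

The purple sphere moved from about (6.0, 5.4) to (8.8, 6.3), a distance of √(2.8² + 0.9²) ≈ 2.9.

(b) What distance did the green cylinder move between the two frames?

2.9

The green cylinder moved from about (12.2, 2.5) to (9.3, 2.2), a distance of √(2.9² + 0.3²) ≈ 2.9.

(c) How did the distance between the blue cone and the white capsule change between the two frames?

+2.2

Before: roughly 6.2 units apart; after: 8.4. That's 2.2 units further apart.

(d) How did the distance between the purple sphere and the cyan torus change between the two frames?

+4.5

Before: roughly 3.0 units apart; after: 7.5. That's 4.5 units further apart.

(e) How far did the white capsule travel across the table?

0.6

From (12.8, 3.9) to (12.8, 3.3), the white capsule covered √(0.0² + 0.6²) ≈ 0.6 units.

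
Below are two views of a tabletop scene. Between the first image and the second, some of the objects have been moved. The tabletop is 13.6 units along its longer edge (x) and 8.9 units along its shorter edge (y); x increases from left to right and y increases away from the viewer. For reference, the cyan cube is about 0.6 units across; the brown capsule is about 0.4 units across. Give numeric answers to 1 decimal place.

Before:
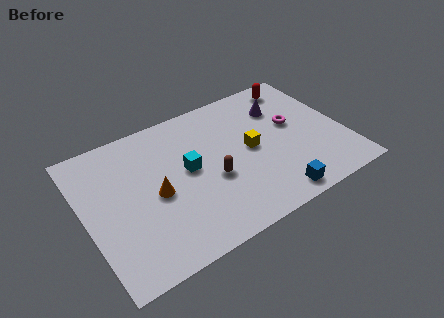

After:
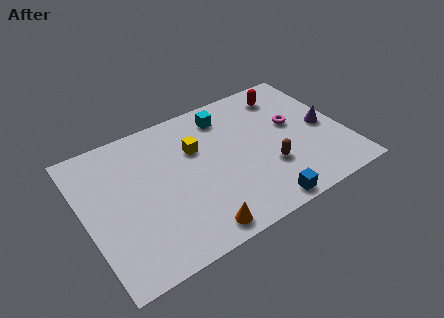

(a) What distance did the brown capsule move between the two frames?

3.0

The brown capsule moved from about (6.5, 3.6) to (9.4, 2.9), a distance of √(2.9² + 0.7²) ≈ 3.0.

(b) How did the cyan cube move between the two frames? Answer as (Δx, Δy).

(2.4, 2.5)

The cyan cube was at about (5.4, 4.8) and moved to about (7.8, 7.3).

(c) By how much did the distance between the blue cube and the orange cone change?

-3.1

They were about 6.5 units apart before and 3.4 after — 3.1 units closer together.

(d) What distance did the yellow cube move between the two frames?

3.0

The yellow cube moved from about (8.7, 4.5) to (6.0, 5.9), a distance of √(2.7² + 1.4²) ≈ 3.0.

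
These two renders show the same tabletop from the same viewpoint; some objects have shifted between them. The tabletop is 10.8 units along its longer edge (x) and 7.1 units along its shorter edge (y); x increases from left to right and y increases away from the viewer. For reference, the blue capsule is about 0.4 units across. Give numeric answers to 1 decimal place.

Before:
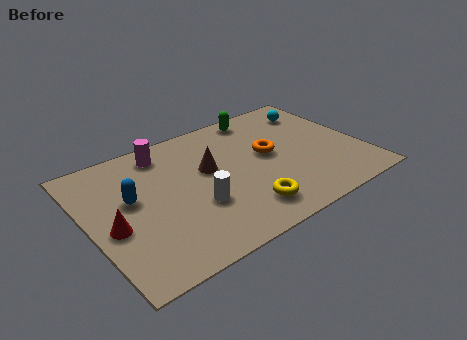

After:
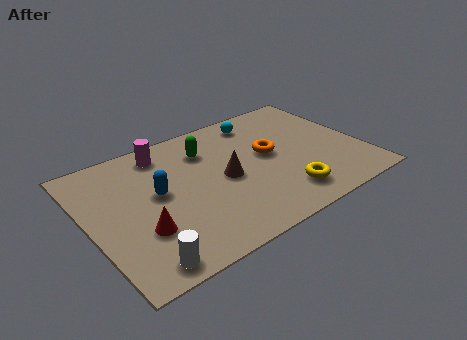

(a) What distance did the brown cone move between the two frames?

0.9

The brown cone moved from about (4.8, 4.2) to (5.3, 3.4), a distance of √(0.5² + 0.8²) ≈ 0.9.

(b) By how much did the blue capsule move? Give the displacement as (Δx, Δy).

(1.0, -0.2)

From the two frames, the blue capsule sits at roughly (1.7, 4.1) before and (2.7, 3.9) after.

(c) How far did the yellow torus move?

1.6

From (5.7, 1.4) to (7.3, 1.4), the yellow torus covered √(1.6² + 0.0²) ≈ 1.6 units.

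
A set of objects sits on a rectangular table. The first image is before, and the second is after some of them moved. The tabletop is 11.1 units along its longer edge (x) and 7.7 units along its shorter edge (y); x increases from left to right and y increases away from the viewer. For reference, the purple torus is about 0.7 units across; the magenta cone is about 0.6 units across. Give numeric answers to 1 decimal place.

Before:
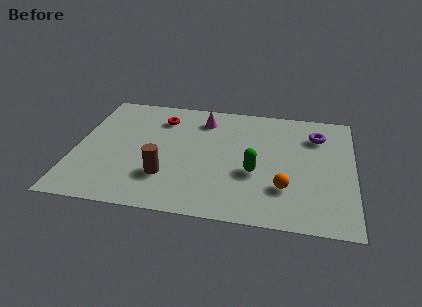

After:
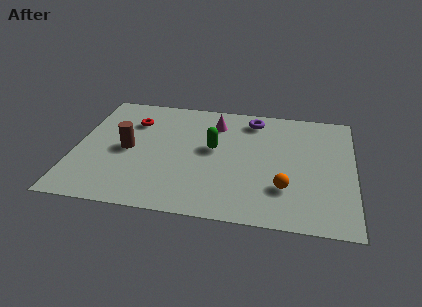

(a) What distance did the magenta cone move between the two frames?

0.5

The magenta cone was near (5.0, 6.2) before and (5.5, 6.0) after, so it travelled √(0.5² + 0.2²) ≈ 0.5 units.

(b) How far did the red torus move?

1.2

From (3.3, 6.0) to (2.2, 5.6), the red torus covered √(1.1² + 0.4²) ≈ 1.2 units.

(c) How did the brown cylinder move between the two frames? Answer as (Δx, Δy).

(-1.6, 1.5)

The brown cylinder started near (3.7, 2.2) and ended near (2.1, 3.7).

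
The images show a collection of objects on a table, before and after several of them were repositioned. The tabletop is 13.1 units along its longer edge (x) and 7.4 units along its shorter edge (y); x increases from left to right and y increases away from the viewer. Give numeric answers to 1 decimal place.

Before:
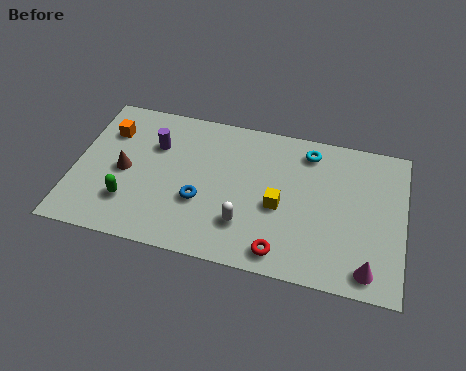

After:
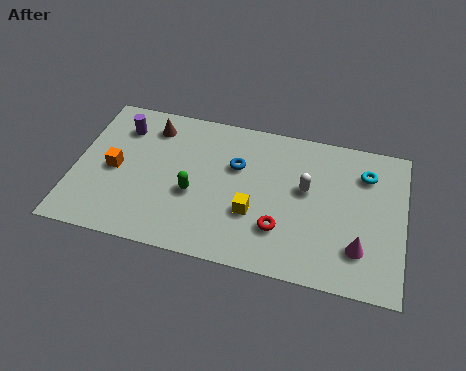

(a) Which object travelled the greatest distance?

the white capsule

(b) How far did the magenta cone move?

1.0

From (11.8, 1.0) to (11.4, 1.9), the magenta cone covered √(0.4² + 0.9²) ≈ 1.0 units.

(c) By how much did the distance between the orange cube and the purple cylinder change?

+0.3

The distance was about 1.9 in the first image and 2.2 in the second, so they moved 0.3 units further apart.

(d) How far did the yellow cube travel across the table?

1.2

The yellow cube was near (8.2, 3.2) before and (7.2, 2.6) after, so it travelled √(1.0² + 0.6²) ≈ 1.2 units.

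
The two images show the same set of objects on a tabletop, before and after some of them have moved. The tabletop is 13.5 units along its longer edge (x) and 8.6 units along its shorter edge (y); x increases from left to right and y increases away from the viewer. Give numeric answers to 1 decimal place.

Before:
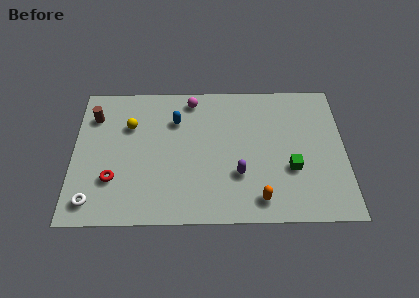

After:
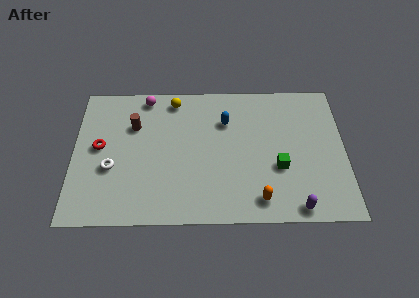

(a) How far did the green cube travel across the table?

0.6

The green cube moved from about (10.8, 3.1) to (10.2, 3.2), a distance of √(0.6² + 0.1²) ≈ 0.6.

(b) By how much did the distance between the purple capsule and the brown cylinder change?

+1.4

Before: roughly 8.1 units apart; after: 9.5. That's 1.4 units further apart.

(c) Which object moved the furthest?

the purple capsule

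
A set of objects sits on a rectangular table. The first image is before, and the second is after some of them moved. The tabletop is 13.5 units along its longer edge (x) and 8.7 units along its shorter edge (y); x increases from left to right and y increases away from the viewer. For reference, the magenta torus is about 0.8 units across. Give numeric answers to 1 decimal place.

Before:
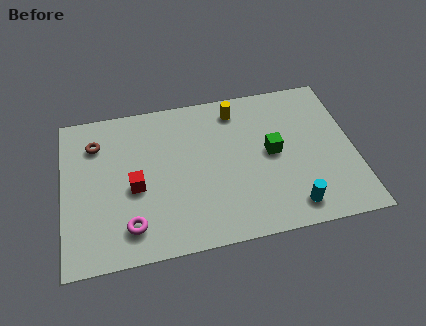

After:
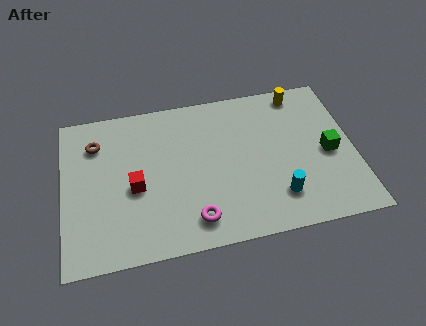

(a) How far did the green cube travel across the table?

2.6

From (9.7, 4.5) to (12.3, 4.0), the green cube covered √(2.6² + 0.5²) ≈ 2.6 units.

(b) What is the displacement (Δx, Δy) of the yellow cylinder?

(3.0, 0.4)

The yellow cylinder started near (8.2, 7.3) and ended near (11.2, 7.7).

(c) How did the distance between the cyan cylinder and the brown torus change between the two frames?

-0.9

The distance was about 10.3 in the first image and 9.4 in the second, so they moved 0.9 units closer together.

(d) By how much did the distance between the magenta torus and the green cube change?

-0.4

They were about 7.3 units apart before and 6.9 after — 0.4 units closer together.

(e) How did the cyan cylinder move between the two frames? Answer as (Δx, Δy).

(-0.6, 0.7)

From the two frames, the cyan cylinder sits at roughly (10.4, 1.3) before and (9.8, 2.0) after.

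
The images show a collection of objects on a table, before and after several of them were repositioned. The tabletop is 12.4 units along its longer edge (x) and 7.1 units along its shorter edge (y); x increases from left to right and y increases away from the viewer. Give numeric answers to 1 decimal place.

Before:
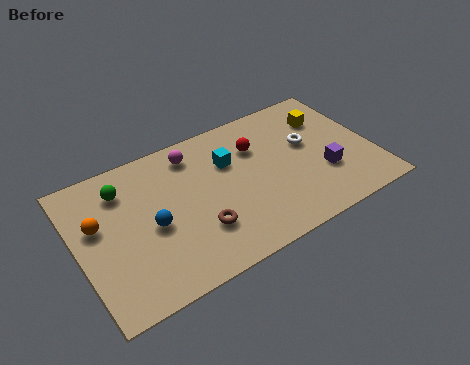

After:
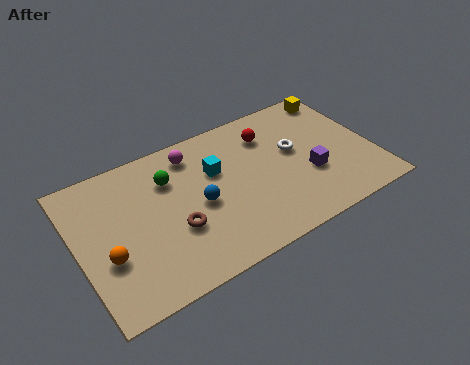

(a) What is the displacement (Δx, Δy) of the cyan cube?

(-0.6, -0.2)

The cyan cube started near (6.5, 4.8) and ended near (5.9, 4.6).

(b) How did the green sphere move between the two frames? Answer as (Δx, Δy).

(1.9, -0.4)

From the two frames, the green sphere sits at roughly (2.1, 5.5) before and (4.0, 5.1) after.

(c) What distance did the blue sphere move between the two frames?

2.0

The blue sphere moved from about (3.0, 3.2) to (5.0, 3.3), a distance of √(2.0² + 0.1²) ≈ 2.0.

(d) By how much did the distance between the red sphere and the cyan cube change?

+1.3

Before: roughly 1.2 units apart; after: 2.5. That's 1.3 units further apart.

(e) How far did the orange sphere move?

1.7

From (0.9, 4.3) to (1.1, 2.6), the orange sphere covered √(0.2² + 1.7²) ≈ 1.7 units.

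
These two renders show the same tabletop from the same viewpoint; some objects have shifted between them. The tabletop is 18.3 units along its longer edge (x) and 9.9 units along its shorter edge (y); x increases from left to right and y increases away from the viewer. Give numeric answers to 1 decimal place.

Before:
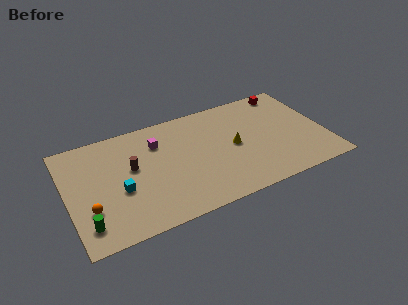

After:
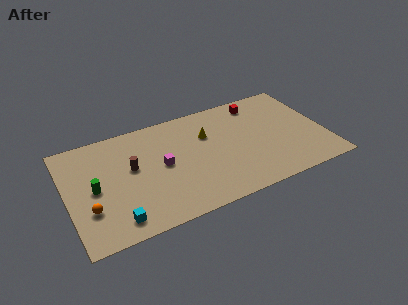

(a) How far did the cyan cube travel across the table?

2.5

The cyan cube was near (3.6, 4.0) before and (3.1, 1.5) after, so it travelled √(0.5² + 2.5²) ≈ 2.5 units.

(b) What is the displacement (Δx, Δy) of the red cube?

(-2.2, -0.4)

The red cube started near (16.2, 8.8) and ended near (14.0, 8.4).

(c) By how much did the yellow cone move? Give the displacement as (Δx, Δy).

(-1.7, 1.8)

From the two frames, the yellow cone sits at roughly (11.8, 4.9) before and (10.1, 6.7) after.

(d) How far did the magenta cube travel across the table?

2.2

The magenta cube moved from about (6.6, 7.3) to (6.7, 5.1), a distance of √(0.1² + 2.2²) ≈ 2.2.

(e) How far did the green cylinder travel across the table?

3.0

The green cylinder moved from about (1.1, 1.9) to (1.9, 4.8), a distance of √(0.8² + 2.9²) ≈ 3.0.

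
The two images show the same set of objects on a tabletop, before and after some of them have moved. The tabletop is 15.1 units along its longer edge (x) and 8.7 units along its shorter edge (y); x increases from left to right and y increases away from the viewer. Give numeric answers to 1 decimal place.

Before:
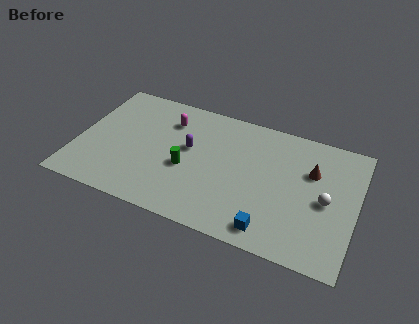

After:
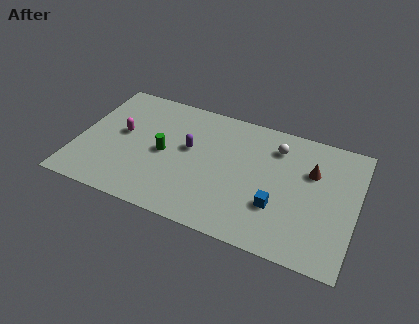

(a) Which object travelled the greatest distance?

the white sphere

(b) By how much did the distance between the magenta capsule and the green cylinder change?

-0.8

They were about 3.3 units apart before and 2.5 after — 0.8 units closer together.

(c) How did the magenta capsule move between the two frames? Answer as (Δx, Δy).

(-2.4, -1.8)

The magenta capsule was at about (4.7, 6.6) and moved to about (2.3, 4.8).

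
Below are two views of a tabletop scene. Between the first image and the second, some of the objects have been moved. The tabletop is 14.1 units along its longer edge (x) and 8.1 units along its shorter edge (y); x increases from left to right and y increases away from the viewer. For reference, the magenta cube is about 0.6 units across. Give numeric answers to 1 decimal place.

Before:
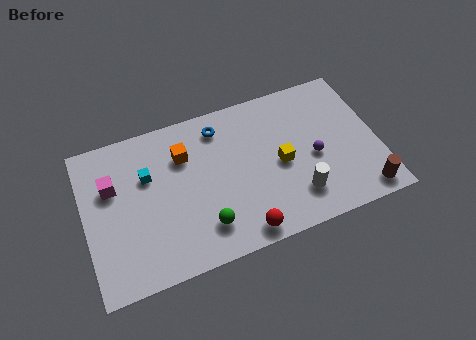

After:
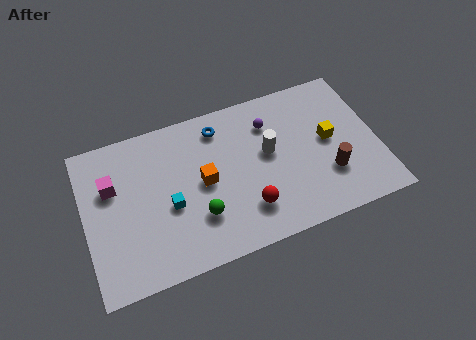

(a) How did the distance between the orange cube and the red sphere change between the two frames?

-2.6

Before: roughly 5.4 units apart; after: 2.8. That's 2.6 units closer together.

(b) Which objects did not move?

the magenta cube and the blue torus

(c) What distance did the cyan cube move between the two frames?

2.1

The cyan cube was near (3.1, 5.3) before and (4.0, 3.4) after, so it travelled √(0.9² + 1.9²) ≈ 2.1 units.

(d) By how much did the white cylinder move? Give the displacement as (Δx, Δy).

(-1.1, 2.7)

The white cylinder was at about (10.0, 1.9) and moved to about (8.9, 4.6).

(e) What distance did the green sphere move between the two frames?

0.6

The green sphere moved from about (5.5, 1.8) to (5.3, 2.4), a distance of √(0.2² + 0.6²) ≈ 0.6.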